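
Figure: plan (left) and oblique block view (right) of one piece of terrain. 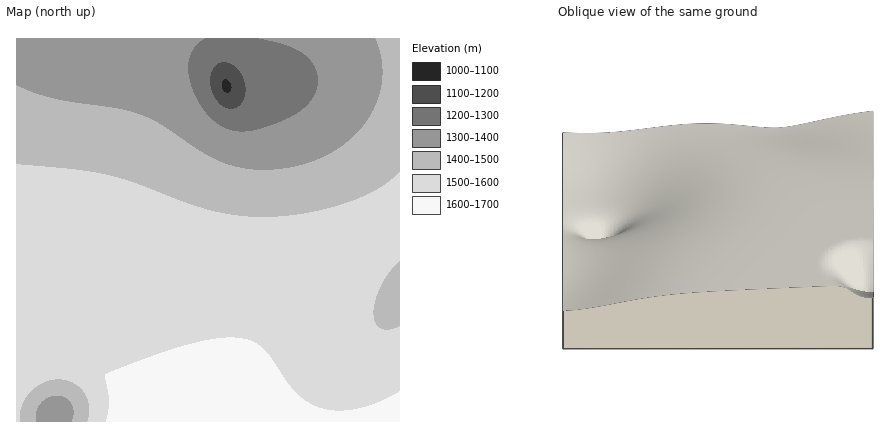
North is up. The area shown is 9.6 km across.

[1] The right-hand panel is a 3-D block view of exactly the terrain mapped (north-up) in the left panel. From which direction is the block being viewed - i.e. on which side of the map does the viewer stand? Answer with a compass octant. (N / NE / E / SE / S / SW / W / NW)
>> W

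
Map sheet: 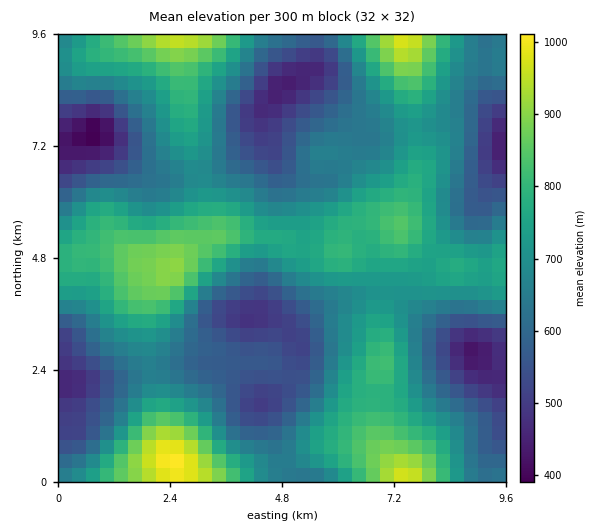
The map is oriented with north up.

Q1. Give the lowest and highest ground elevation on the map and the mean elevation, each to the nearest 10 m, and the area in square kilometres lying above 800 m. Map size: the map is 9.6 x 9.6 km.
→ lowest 380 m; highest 1020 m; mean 680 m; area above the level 15.4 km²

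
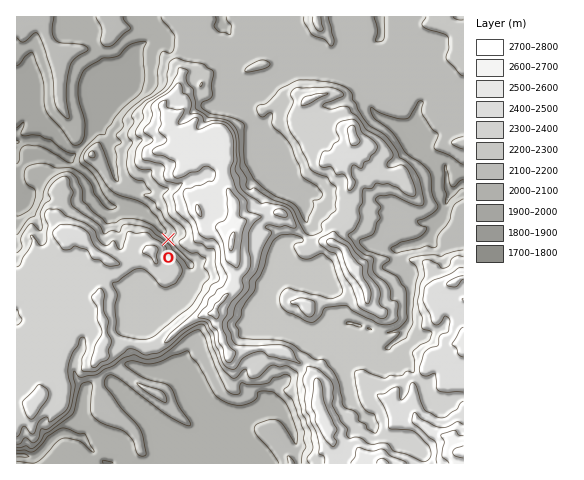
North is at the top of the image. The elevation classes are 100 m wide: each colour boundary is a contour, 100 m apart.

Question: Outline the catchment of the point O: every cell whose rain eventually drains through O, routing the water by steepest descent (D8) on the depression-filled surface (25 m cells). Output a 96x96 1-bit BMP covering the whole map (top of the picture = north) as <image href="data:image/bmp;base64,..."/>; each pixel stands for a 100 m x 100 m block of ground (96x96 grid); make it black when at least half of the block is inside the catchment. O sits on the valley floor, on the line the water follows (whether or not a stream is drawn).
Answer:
<image width="96" height="96" href="data:image/bmp;base64,Qk2+BAAAAAAAAD4AAAAoAAAAYAAAAGAAAAABAAEAAAAAAIAEAAATCwAAEwsAAAIAAAAAAAAA////AAAAAAAAAAAAAAAAAAAAAAAAAAAAAAAAAAAAAAAAAAAAAAAAAAAAAAAAAAAAAAAAAAAAAAAAAAAAAAAAAAAAAAAAAAAAAAAAAAAAAAAAAAAAAAAAAAAAAAAAAAAAAAAAAAAAAAAAAAAAAAAAAAAAAAAAAAAAAAAAAAAAAAAAAAAAAAAAAAAAAAAAAAAAAAAAAAAAAAAAAAAAAAAAAAAAAAAAAAAAAAAAAAAAAAAAAAAAAAAAAAAAAAAAAAAAAAAAAAAAAAAAAAAAAAAAAAAAAAAAAAAAAAAAAAAAAAAAAAAAAAAAAAAAAAAAAAAAAAAAAAAAAAAAAAAAAAAAAAAAAAAAAAAAAAAAAAAAAAAAAAAAAAAAAAAAAAAAAAAAAAAAAAAAAAAAAAAAAAAAAAAAAAAAAAB+AAAAAAAAAAAAAB//AAAAAAAAAAAAAB//gAAAAAAAAAAAAB//4AAAAAAAAAAAAB//8AAAAAAAAAAAAB//+AAAAAAAAAAAAD///gAAAAAAAAAAAD///8AAAAAAAAAAAD///+AAAAAAAAAAAD////AAAAAAAAAAAD////gAAAAAAAAAAD////gAAAAAAAAAAD////wAAAAAAAAAAD////4AAAAAAAAAAH////4AAAAAAAAAAP////4AAAAAAAAAAP////4AAAAAAAAAAP////4AAAAAAAAAAPD///4AAAAAAAAAAGA///wAAAAAAAAAAAAP//wAAAAAAAAAAAAB//wAAAAAAAAAAAAA4/wAAAAAAAAAAAAAAfwAAAAAAAAAAAAAAPgAAAAAAAAAAAAAAHAAAAAAAAAAAAAAAAAAAAAAAAAAAAAAAAAAAAAAAAAAAAAAAAAAAAAAAAAAAAAAAAAAAAAAAAAAAAAAAAAAAAAAAAAAAAAAAAAAAAAAAAAAAAAAAAAAAAAAAAAAAAAAAAAAAAAAAAAAAAAAAAAAAAAAAAAAAAAAAAAAAAAAAAAAAAAAAAAAAAAAAAAAAAAAAAAAAAAAAAAAAAAAAAAAAAAAAAAAAAAAAAAAAAAAAAAAAAAAAAAAAAAAAAAAAAAAAAAAAAAAAAAAAAAAAAAAAAAAAAAAAAAAAAAAAAAAAAAAAAAAAAAAAAAAAAAAAAAAAAAAAAAAAAAAAAAAAAAAAAAAAAAAAAAAAAAAAAAAAAAAAAAAAAAAAAAAAAAAAAAAAAAAAAAAAAAAAAAAAAAAAAAAAAAAAAAAAAAAAAAAAAAAAAAAAAAAAAAAAAAAAAAAAAAAAAAAAAAAAAAAAAAAAAAAAAAAAAAAAAAAAAAAAAAAAAAAAAAAAAAAAAAAAAAAAAAAAAAAAAAAAAAAAAAAAAAAAAAAAAAAAAAAAAAAAAAAAAAAAAAAAAAAAAAAAAAAAAAAAAAAAAAAAAAAAAAAAAAAAAAAAAAAAAAAAAAAAAAAAAAAAAAAAAAAAAAAAAAAAAAAAAAAAAAAAAAAAAAAAAAAAAAAAAAAAAAAAAAAAAAAAAAAAAAAAAAAAAAAAAAAAAAAAAAAAAAAAAAAAAAAAAAAAAA="/>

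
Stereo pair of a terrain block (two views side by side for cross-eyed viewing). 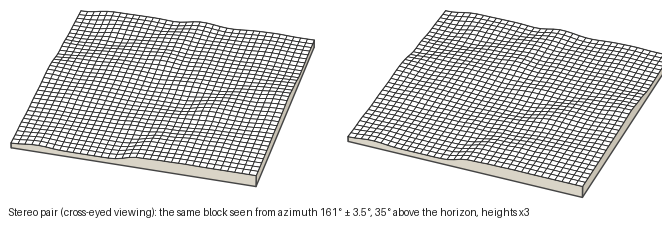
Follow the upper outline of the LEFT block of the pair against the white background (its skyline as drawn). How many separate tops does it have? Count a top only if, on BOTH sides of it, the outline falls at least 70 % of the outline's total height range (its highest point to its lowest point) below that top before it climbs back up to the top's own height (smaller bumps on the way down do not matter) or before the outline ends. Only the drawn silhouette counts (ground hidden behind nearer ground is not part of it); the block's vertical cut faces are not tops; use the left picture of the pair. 0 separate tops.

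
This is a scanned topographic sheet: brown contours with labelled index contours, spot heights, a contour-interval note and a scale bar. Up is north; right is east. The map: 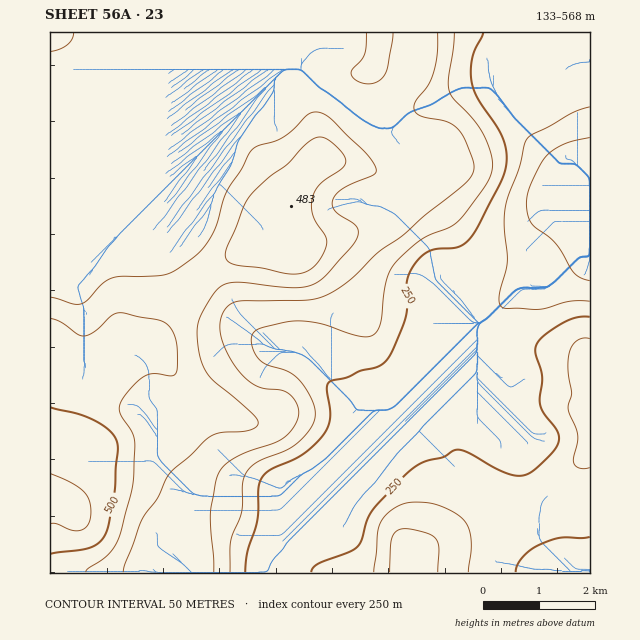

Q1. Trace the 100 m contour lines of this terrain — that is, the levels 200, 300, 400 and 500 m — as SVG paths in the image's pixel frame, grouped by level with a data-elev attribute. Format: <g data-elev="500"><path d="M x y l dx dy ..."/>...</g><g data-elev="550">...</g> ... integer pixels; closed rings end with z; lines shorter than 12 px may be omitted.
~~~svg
<g data-elev="200"><path d="M590 301l-20 0-25 8-10 0-31-1-4-3-1-6 8-37-3-35 1-20 4-12 10-27 7-27 6-6 18-9 20-12 20-7"/></g><g data-elev="300"><path d="M230 572l0-29 11-30 2-30 3-9 4-7 7-5 28-11 13-8 13-15 4-12 0-9-4-8-13-20-11-8-22-7-8-7-5-13-1-6 2-5 4-3 7-3 23-5 13-1 22 3 37 12 8 1 6-2 4-4 3-7 6-41 3-9 4-9 11-11 17-14 10-6 18-6 8-6 23-28 10-16 2-9 0-8-7-23-9-15-22-24-5-9 0-12 5-45"/><path d="M468 572l3-31-2-11-4-9-9-7-14-8-11-3-15-1-9 1-9 3-10 7-6 7-4 11-4 41"/><path d="M590 339l-9 0-8 5-4 8-1 14 4 27-4 12 0 5 8 18 2 9-4 25 2 4 3 2 11 0"/></g><g data-elev="400"><path d="M123 572l2-8 17-44 15-21 9-20 5-7 40-36 11-4 27-2 6-2 3-4 0-4-6-7-41-35-9-14-4-17-1-20 4-11 8-16 10-12 10-5 14-1 37 5 18 1 13-3 11-6 29-32 7-13 0-6-3-4-21-14-2-5 1-7 5-5 7-6 29-13 2-3-1-5-10-14-34-34-10-5-10 0-27 24-10 4-17 5-6 5-10 18-15 24-9 31-6 13-11 15-19 14-10 6-8 3-42 1-10 2-10 7-14 16-7 3-7 0-23-7"/><path d="M50 52l10-3 7-4 5-5 2-7"/><path d="M366 33l-2 22-3 6-9 8-1 5 6 7 12 3 9-3 7-8 3-8 5-32"/></g><g data-elev="500"><path d="M50 554l39-6 8-4 7-7 4-11 6-31 4-47-1-7-3-6-14-12-19-8-31-8"/></g>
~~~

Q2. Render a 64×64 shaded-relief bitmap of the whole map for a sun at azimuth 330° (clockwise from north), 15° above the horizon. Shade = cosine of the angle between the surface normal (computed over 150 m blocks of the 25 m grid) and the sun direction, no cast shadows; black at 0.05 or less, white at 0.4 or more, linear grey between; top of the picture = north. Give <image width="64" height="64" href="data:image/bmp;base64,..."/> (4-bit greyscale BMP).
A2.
<image width="64" height="64" href="data:image/bmp;base64,Qk12CAAAAAAAAHYAAAAoAAAAQAAAAEAAAAABAAQAAAAAAAAIAAATCwAAEwsAABAAAAAAAAAAAAAAABEREQAiIiIAMzMzAERERABVVVUAZmZmAHd3dwCIiIgAmZmZAKqqqgC7u7sAzMzMAN3d3QDu7u4A////AGVVVVVWeJmZiHZVVnmqvN3czMzNy6h3Znd3d3eIiIiIVUQzNEZ4mZmIdlVWeJq83d3dzN3bqId2d3d3d3iIiIhUMiIiNWeJmYh2ZVVnmrzd7u7d3dypiHd3d3d3d3eIh1VDIiI0Z4iZmHZVRWeJqrvN7u3d3Lqph3eId3d4h3d2ZlRDIjRXeImYhlREVnmZmavN3u7tzLqYiIiHd4iHd2Z3dlRDNFZ4iZmHVERWeJmZmaze/+3cy7qZmIh3iJh3ZniHZlQ0VneJmYdlRFZ4mZmZm9///tzMu6mZiIiImZh3iJh2VDRGd3iJiHZVVniZmZmaz//+zMy7qqmZiIiaqZmZmYdlRFZ3d4iIdmVWeJmZmZm+//7Mu7u6qqmZmZqqqqqqmHVEVnd3d4h3ZVZ4mZmZmZvv/9y7u7u6qqqZmZmZqqqphlVWd3Znd3ZURFeJmZmZmc7/7Lu7u7uqqqqZmIiqqpmHZWd3dmZ3ZUMiNFeJmZmZrO/ty7u6qru7u7qYd6qZmIZlZ3d2VmZlMhARI1eZmZmazu3Lqqqqu7zNzLmHmZiIdlVnd3ZVVlQxAAABJHmZmZmt7tu6qqu7zN3u3KiZiIh3ZWeIdlVVVTIAAAASR5mZmZvN3Lqqu7u7ze7tuqqZmZh3d4mHZVVVQyEQAAE1eZmZmazMy7u7qqqrzd26u7u6qpiImal1VWZlVDIRESRomZmZmszMu6qZmZmqq6rMzMu6qZmZqYZmZ3d3dUMiNGiZmZmZq8y6qZmZmIiZqru7u6mZmZmZmHd4iZmYZURVZ5mZmZmaqqmZmZmYiJmqu7uqmHeJmZmYiJmqu7qHZmZmeIiJmZmZmZmZmaqqqqqqqqmHZWeIiZmZqqu8u6mId2Zmd3iZmZmZmZmaq7u6mZmqqodlVneIiaqru8zMupiHZmZneJmZmZmZmZq7zLqYiZqqmHdmd3iJqqq7zN3KmId2ZmZnmZmZmZmZmau8upiImaqpmIiIiIiaqqq83cqYh3d3ZmaJmZmZmZiJmqu6mHiJqqmZmYiIeJmZmqvMupiIiHdlVomZmZmZmIiZq7uqeImamZmZmYd3iJmZmqqZiIh3dlVFeZmZmZmZmZqru7uIiaqZmZmZh3d4iIiIiIh3d3ZmVERomZmZmqqqqrvMu5mau6mImZmHdneIiHd3d3d2ZmZVRFeZmZmau7u7zN3MuqvMuZmZmZhmZ3d3d3d3d3ZmZmVERomZmZqrzMze7t3MvNzKqqqqmGVWZmZmZmZmd3d3dlRWiZmZmau8ze///tzM3dy7u7qYZURWZVVVVVVnd3d3ZVZ5mZmZmrvM3v//3Mzd3Mu7u6llM0VVREMzNFZ4d3d2ZnmZmYiZqrvN7//Lu83cy7vLuoZDNERDMiIiRXd2Z3ZniZmYiIiaqqvN7rqqvNzLu7zLp1MzMzMhEREkZ3ZmZmZ5mYiIeJmZmrzdqZmrzMu7vMzKdTMzMzIhERNWdmVVVniYiId3iZiJmryZmZq7u7u8zdynVDNEREMhEjVmVUREZ4iIiHeImYiZqpmZmaqqqru83cqGVWZ3ZUMiJFVUMiNGd3eId4mZmZmZmZmZmZmZmqvN3LmHeJmHZUMjREMiESRWZ3h3iaqpmZmZmZmZmZmZmbze3KmJmpmHZURERDEAEkRWd3eJq6qZmZmZmZmZmZmZm97tupmqqZiHdmVVQxASM0Rnd4mrupmZmZmZmZmZmZmZve3KmZmZmZmZh3dlMiIzNEZ3eJqqmZmZmZmZmZmZmZms3cupmZiJqrqpmIdkM0QzNGZ3mamZmZmZmZmZmZmZmZvdy6qpmHiaq6qZiHZUREMzRWeJmZmZmZmZmZmZmZmZm83cqqqYZmeJqZmHdlVUQyI0VniZmZmZmZmZmZmZmZmazdy7u6hlRWd4iHd2ZVRDIRI1Z5mZmZmZmZmZmZmZmZrN7cu7uXQzNFZ3iHdmVEMhESNXiZmZmZmZmZmZmZmZmb3u3My6hTIjRXiZmYdlVDIREkZ5mZmZmZmZmZmZmZmZm93czLuXVDRWiaqqqXdmVDIjRWiZmZmZmZmZmZmZmZmazd3cy6mHZniaq7uqmHd2VENFZ4mZmZmZmZmZmZmZmZm83d3dy6mZmqqqu7qZiId2VURVZ4iZmZmZmZmZmZmZmavN3u7cu6u6qqqqqqmIiHdmVERWZ5mZmZmZmZmZmZmZmrzN7+3Lu7qqqqq7upmIiHdkREVWmZmZmZmZmZmZmZmZqqze7cuqqZmZq7y7qZmZh2VERFWZmZmZmZmZmZmZmZmZmr3dy6mYiImqvMu6qpmYdlVEVZmZmZmZmZmZmZmZmZmZq8y6mYh3iJmru7qqmZiHdlVVmZmZmZmZmZmZmZmZmZmau6mId3d3eImqqpmYiIiHdmWZmZmZmZmZmZmZmZmZmZmqmYd3ZmZmZ4mZmIiIiIiId5mZmZmZmZmZmZmZmZmZmZmIh3dmZmZVZ4iIiIiIiJmImZmZmZmZmZmZmZmZmZmZiIiZiHdmZlRFd4iIiIiImZmZmZmZmZmZmZmZmZmZmZmZmaqpiHd3ZERneImZiIiZmXiJmZmZmZmZmZmZmZmZmZmaq7qYiId1RFZ4iZmYiIiZZniZmZmZmZmZmZmZmZmZmZqrupiIiHZUVniJmZiIiIhWZ4mZmZmZmZmZmZmZmZmZmZqqmIiIdlVWeImZmYiIiGZniZmZmZmZmZmZmZmZmZmZmqqYiIh3VVZ4iZmZmIiI"/>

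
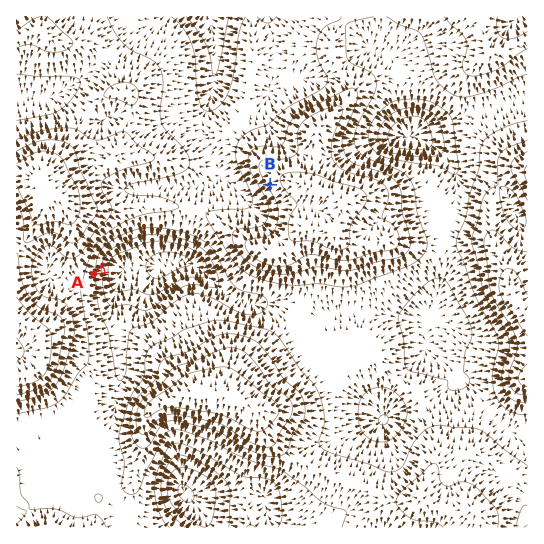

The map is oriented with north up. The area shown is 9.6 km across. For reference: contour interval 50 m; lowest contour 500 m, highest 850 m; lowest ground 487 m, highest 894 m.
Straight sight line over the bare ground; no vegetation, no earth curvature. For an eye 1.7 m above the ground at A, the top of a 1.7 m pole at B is visible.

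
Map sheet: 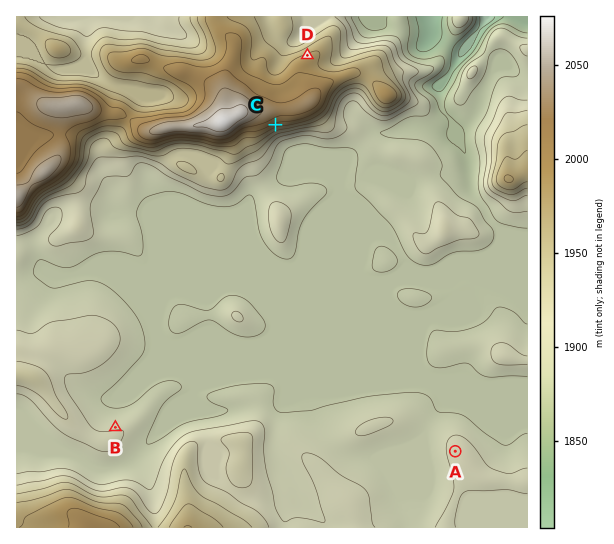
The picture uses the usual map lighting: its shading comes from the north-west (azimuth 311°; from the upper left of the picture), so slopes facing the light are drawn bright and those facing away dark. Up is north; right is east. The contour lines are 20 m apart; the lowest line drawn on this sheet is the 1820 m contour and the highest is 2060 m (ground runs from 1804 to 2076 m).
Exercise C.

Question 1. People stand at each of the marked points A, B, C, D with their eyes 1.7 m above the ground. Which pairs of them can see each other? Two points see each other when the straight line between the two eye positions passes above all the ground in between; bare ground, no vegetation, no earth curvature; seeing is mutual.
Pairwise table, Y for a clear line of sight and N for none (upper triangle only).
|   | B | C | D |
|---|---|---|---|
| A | N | Y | N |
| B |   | Y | N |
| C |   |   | N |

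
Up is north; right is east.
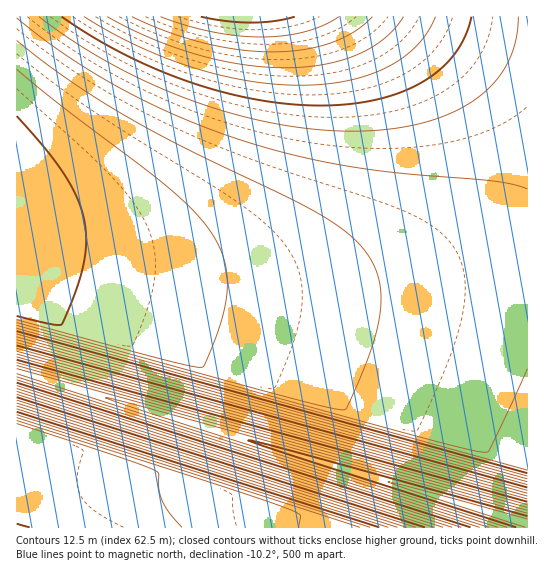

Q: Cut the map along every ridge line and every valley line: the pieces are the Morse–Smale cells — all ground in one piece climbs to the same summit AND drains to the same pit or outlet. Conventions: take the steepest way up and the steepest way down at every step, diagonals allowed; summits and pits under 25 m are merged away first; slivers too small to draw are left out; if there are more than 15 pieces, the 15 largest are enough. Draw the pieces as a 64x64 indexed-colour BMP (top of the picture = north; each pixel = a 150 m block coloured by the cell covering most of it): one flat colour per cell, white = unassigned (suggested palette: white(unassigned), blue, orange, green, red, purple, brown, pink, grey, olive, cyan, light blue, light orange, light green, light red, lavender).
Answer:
<image width="64" height="64" href="data:image/bmp;base64,Qk12CAAAAAAAAHYAAAAoAAAAQAAAAEAAAAABAAQAAAAAAAAIAAATCwAAEwsAABAAAAAAAAAA////ALR3HwAOf/8ALKAsACgn1gC9Z5QAS1aMAMJ34wB/f38AIr28AM++FwDox64AeLv/AIrfmACWmP8A1bDFADMzMzMzMzMzMzMzMzMzMzMzMzMzMzMzMzMzMzMzMzMzMzMzMzMzMzMzMzMzMzMzMzMzMzMzMzMzMzMzMzMzMiIzMzMzMzMzMzMzMzMzMzMzMzMzMzMzMzMzMzMzMiIiIjMzMzMzMzMzMzMzMzMzMzMzMzMzMzMzMzMzMyIiIiIiMzMzMzMzMzMzMzMzMzMzMzMzMzMzMzMzMzIiIiIiIiIzMzMzMzMzMzMzMzMzMzMzMzMzMzMzMzIiIiIiIiIiIjMzMzMzMzMzMzMzMzMzMzMzMzMzMzMiIiIiIiIiIiIiMzMzMzMzMzMzMzMzMzMzMzMzMzMyIiIiIiIiIiIiIiIzMzMzMzMzMzMzMzMzMzMzMzMyIiIiIiIiIiIiIiIiIjMzMzMzMzMzMzMzMzMzMzMzIiIiIiIiIiIiIiIiIiIiMzMzMzMzMzMzMzMzMzMzMiIiIiIiIiIiIiIiIiIiIiIzMzMzMzMzMzMzMzMzMiIiIiIiIiIiIiIiIiIiIiIiIjMzMzMzMzMzMzMzMyIiIiIiIiIiIiIiIiIiIiIiIiIiMzMzMzMzMzMzMzIiIiIiIiIiIiIiIiIiIiIiIiIiIiIzMzMzMzMzMzIiIiIiIiIiIiIiIiIiIiIiIiIiIiIiIjMzMzMzMzMiIiIiIiIiIiIiIiIiIiIiIiIiIiIiIiIiMzMzMzMiIiIiIiIiIiIiIiIiIiIiIiIiIiIiIiIiIiIzMzMyIiIiIiIiIiIiIiIiIiIiIiIiIiIiIiIiIiIiIjMzIiIiIiIiIiIiIiIiIiIiIiIiIiIiIiIiIiIiIiIiIiIiIiIiIiIiIiIiIiIiIiIiIiIiIiIiIiIiIiIiIiIiIiIiIiIiIiIiIiIiIiIiIiIiIiIiIiIiIiIiIiIiIiIiIiIiIiIiIiIiIiIiIiIiIiIiIiIiIiIiIiIiIiIiIiIiIiIiIiIiIiIiIiIiIiIiIiIiIiIiIiIiIiIiIiIiIiIiIiIiIiIiIiIiIiIiIiIiIiIiIiIiIiIiIiIiIiIiIiIiIiIiIiIiIiIiIiIiIiIiIiIiIiIiIiIiIiIiIiIiIiIiIiIiIiIiIiIiIiIiIiIiIiIiIiIiIiIiIiIiIiIiIiIiIiIiIiIiIiIiIiIiIiIiIiIiIiIiIiIiIiIiIiIiIiIiIiIiIiIiIiIiIiIiIiIiIiIiIiIiIiIiIiIiIiIiIiIiIiIiIiIiIiIiIiIiIiIiIiIiIiIiIiIiIiIiIiIiIiIiIiIiIRERERERERIiIiIiIiIiIiIiIiIiIiIiIiIiIhERERERERERERERERERERIiIiIiIiIiIiIiIiIiIREREREREREREREREREREREREREREiIiIiIiIiIiERERERERERERERERERERERERERERERERERERESIiERERERERERERERERERERERERERERERERERERERERIRERERERERERERERERERERERERERERERERERERERERERERERERERERERERERERERERERERERERERERERERERERERERERERERERERERERERERERERERERERERERERERERERERERERERERERERERERERERERERERERERERERERERERERERERERERERERERERERERERERERERERERERERERERERERERERERERERERERERERERERERERERERERERERERERERERERERERERERERERERERERERERERERERERERERERERERERERERERERERERERERERERERERERERERERERERERERERERERERERERERERERERERERERERERERERERERERERERERERERERERERERERERERERERERERERERERERERERERERERERERERERERERERERERERERERERERERERERERERERERERERERERERERERERERERERERERERERERERERERERERERERERERERERERERERERERERERERERERERERERERERERERERERERERERERERERERERERERERERERERERERERERERERERERERERERERERERERERERERERERERERERERERERERERERERERERERERERERERERERERERERERERERERERERERERERERERERERERERERERERERERERERERERERERERERERERERERERERERERERERERERERERERERERERERERERERERERERERERERERERERERERERERERERERERERERERERERERERERERERERERERERERERERERERERERERERERERERERERERERERERERERERERERERERERERERERERERERERERERERERERERERERERERERERERERERERERERERERERERERERERERERERERERERERERERERERERERERERERERERERERERERERERERERERERERERERERERERERERERERERERERERERERERERERERERERERERERERERERERERERERERERERERERERERERERERERERERERERERERERERERERERERERERERERERERERERERERERERERERERERERERERERERERERERERERERERERERERERERERERERERERERERERERERERERERERERERERERERERERERERERERERERERERERERERERERERERERERERERERERERER"/>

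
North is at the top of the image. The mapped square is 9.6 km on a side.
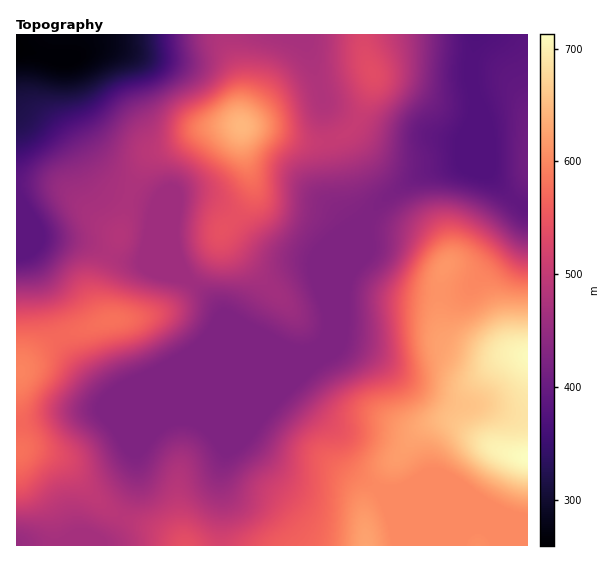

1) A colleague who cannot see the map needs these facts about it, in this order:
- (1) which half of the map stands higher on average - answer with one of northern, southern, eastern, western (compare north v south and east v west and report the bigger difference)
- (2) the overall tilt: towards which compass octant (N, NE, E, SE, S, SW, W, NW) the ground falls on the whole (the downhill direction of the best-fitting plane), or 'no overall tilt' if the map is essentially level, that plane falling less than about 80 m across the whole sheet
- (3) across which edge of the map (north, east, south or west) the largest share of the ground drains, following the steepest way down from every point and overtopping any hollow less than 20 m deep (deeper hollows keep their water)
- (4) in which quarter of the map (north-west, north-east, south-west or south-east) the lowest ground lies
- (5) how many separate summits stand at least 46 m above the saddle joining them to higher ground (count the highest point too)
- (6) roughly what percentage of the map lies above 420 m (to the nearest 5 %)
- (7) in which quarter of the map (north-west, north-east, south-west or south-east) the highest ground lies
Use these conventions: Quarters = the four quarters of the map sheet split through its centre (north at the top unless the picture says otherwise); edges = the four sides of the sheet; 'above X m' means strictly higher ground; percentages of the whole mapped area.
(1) Taken as a whole, the southern half is higher than the northern.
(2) Overall the map slopes down towards the north-west.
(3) The largest share of the runoff leaves by the northern edge.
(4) The lowest point lies in the north-west quarter of the map.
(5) There are 3 summits with 46 m or more of prominence.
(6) Ground above 420 m makes up about 85 % of the sheet.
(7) The highest point lies in the south-east quarter of the map.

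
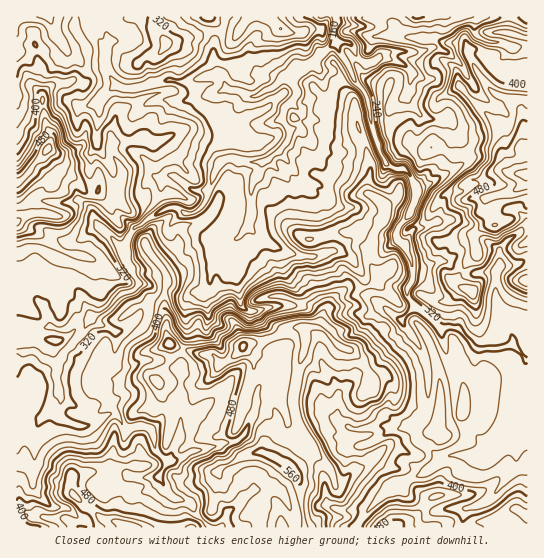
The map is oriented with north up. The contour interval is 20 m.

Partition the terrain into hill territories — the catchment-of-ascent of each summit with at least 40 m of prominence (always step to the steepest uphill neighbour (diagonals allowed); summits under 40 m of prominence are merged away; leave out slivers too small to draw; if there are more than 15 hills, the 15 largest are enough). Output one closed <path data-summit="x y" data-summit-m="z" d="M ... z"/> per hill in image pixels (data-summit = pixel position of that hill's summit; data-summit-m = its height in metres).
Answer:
<path data-summit="290 467" data-summit-m="572" d="M430 16l-92 0-3 15 1 11-15 11-8 11-11 4-11 13 6 12-5 9-8 7-1 5 0 7 6 9 0 7-12 16-15 10-21-2-7-2-11 1-4 5-12 26-16-2-17-13-11 1-2 2 0 18 6 12-30 18-8 8-5 12 3 16 12 22-6 6-11 2-5 4-10 12-14 7-13 19-23 28-14-4-10-8-17 2 0 72 14-8 12 0 17-24 2 6-4 15 4 5 8 4 8 2 13 0 20-12 4 0 11 16-1 25 3 19 6 4 26 0 10 17 6 5 14 4 7 11 14 14 147 0 6-11 18-20 20-8 8-10 13-4 23-18 9-2 27 0 6-4 12-14 20-5 9-9 0-62-14-16-37 4-19-21-11-1-6 2-11-12-17-12-6-11 0-4 5-8 1-11-2-13-7-15 8-12-5-13 9-20 0-11-5-12-6-6-12-1-8-6-12-29-4-23 21-2 13-9 6-8 3-14-1-7-17-10-15-2 11-6 31 0 10-4 5-17z"/><path data-summit="47 150" data-summit-m="528" d="M101 16l-85 1 0 334 17 0 20 12 4 0 4-5 32-42 14-7 10-12 5-4 11-2 6-6-12-22-3-16 5-12 8-8 30-18-6-12 0-18 5-3 8 0 17 13 16 2 12-26 4-5 11-1 17 4 15-2 22-20 1-11-6-9 0-7 1-5 8-7 5-9-5-11-3-3-6 0-9 8-17 9-10 0-5-4-15-3-3-8-7-6-12 1-15 5-24-1-28 8-20-1-7-9-6-12 0-16 4-11-6-10z"/><path data-summit="527 174" data-summit-m="549" d="M527 16l-96 0 5 15-5 17-10 4-31 0-10 5 21 6 10 7 1 7-3 14-6 8-13 9-21 2 4 23 12 29 8 6 12 1 6 6 5 12 0 11-9 20 5 13-8 12 7 15 2 13-1 11-5 8 0 4 6 11 17 12 11 12 6-2 11 1 19 21 25-1 10-3 0-10-11-17-5-17 0-28 1-4 5-4 12 0 14-6z"/><path data-summit="129 527" data-summit-m="539" d="M59 393l-17 24-12 0-14 9 0 91 9 11 184-1-13-13-7-11-18-7-6-6-6-13-26 0-6-4-3-19 1-25-11-16-4 0-20 12-13 0-8-2-8-4-4-5 4-15z"/><path data-summit="281 29" data-summit-m="320" d="M337 16l-126 0 5 11-3 32 4 15 7 7 3 8 15 3 5 4 10 0 17-9 9-8 8 1 11-12 11-4 8-11 15-11-1-11 2-6z"/><path data-summit="391 527" data-summit-m="493" d="M517 433l-18 4-12 14-6 4-27 0-9 2-23 18-13 4-8 10-20 8-18 20-6 10 105 1 3-18 25-11 14-17 11-17z"/><path data-summit="166 45" data-summit-m="348" d="M210 16l-108 0-1 9 8 14-4 11 0 16 6 12 7 9 20 1 28-8 24 1 15-5 12-1 0-5-4-11 3-32z"/><path data-summit="527 514" data-summit-m="447" d="M527 424l-10 10-1 27-9 17-17 21-25 11-2 9 0 9 65-1z"/><path data-summit="527 281" data-summit-m="457" d="M527 260l-13 5-12 0-5 4-1 4 0 28 5 17 11 17 0 10 14 15 2-1z"/>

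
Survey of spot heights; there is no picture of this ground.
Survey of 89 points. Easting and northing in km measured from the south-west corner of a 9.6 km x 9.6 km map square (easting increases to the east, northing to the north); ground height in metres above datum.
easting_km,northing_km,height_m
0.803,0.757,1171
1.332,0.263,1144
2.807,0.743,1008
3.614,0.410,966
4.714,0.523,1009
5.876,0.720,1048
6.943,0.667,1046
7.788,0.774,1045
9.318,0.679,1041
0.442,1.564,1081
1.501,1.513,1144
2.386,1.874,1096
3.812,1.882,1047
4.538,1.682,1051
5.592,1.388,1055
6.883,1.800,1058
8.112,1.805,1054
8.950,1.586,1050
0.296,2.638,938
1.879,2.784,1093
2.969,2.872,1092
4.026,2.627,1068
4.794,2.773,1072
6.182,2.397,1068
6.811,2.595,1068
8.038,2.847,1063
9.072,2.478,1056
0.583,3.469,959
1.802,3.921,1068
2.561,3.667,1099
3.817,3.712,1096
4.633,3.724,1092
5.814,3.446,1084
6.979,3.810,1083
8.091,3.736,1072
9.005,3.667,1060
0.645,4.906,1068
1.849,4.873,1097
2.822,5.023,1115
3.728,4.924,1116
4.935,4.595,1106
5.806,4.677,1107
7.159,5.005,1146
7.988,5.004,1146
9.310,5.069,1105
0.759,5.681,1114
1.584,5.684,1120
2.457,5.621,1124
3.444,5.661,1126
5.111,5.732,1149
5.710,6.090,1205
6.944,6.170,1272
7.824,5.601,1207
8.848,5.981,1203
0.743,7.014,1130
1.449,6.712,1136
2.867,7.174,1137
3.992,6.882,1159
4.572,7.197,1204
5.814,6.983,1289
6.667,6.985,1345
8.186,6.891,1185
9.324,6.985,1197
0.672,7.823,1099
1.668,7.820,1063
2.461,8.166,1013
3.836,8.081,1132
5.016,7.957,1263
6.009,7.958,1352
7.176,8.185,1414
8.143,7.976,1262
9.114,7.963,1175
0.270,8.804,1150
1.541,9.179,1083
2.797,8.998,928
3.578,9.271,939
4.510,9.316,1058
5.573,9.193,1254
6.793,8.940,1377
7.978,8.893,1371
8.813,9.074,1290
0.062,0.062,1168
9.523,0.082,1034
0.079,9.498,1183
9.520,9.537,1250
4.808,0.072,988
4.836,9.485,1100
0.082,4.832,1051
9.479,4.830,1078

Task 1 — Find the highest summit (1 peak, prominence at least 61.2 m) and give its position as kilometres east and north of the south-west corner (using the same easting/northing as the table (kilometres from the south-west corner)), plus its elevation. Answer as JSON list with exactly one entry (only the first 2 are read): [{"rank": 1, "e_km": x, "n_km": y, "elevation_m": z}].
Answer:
[{"rank": 1, "e_km": 7.19, "n_km": 8.21, "elevation_m": 1414}]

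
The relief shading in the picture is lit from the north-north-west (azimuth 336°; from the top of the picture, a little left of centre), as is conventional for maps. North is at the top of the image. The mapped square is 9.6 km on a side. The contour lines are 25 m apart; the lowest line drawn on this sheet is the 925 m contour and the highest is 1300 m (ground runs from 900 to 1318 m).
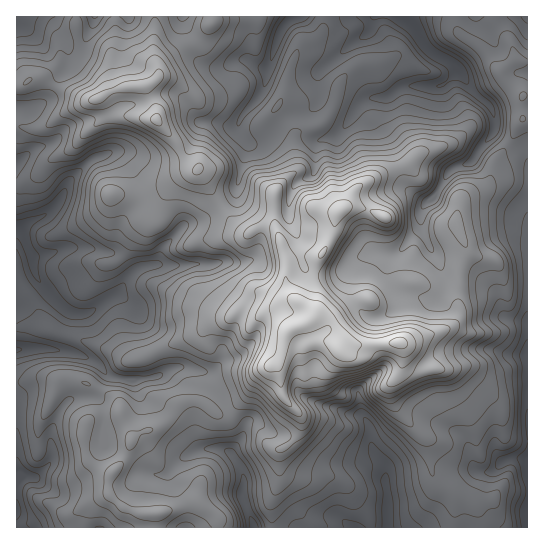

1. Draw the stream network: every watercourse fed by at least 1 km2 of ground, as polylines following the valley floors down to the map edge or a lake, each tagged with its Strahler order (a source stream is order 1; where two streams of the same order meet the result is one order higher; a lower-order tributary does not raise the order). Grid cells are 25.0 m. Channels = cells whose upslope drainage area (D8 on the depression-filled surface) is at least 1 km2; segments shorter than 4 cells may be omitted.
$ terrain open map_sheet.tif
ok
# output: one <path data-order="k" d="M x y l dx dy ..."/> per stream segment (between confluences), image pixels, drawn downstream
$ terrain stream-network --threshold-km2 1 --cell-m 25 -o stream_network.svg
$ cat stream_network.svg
<path data-order="1" d="M166 474l1 0 18-17 13-7 7 0 1-1 16 0 1 1 3 0 5 4"/><path data-order="2" d="M231 454l8 11 3 9 1 1 0 15-1 1 0 3 1 1 0 4 2 2 1 8 5 9 3 9"/><path data-order="1" d="M466 442l1 1 0 4 2 2 0 4 1 1 1 8 3 5 4 4 3 0 1 2 8 0 3-2 9-9 5-3 4 0 2-1 13 0 0 15 1 1 0 3"/><path data-order="1" d="M245 427l-2 8-10 12-2 3 0 4"/><path data-order="2" d="M366 421l4 8 0 13 3 5 0 3 8 9 5 11 0 19 1 1 0 37"/><path data-order="1" d="M315 402l4 3 15 2 13 7 11 0 8 7"/><path data-order="1" d="M78 398l-4 0-5 3-6 5-10 20 0 4-2 1 0 30-1 2-13 14-11 0-9 9 0 25"/><path data-order="1" d="M358 394l1 3 0 14 7 8 0 2"/><path data-order="1" d="M213 371l-15 0-1-1-10-1-1-2-11 0-9 4-5 4-3 0-3 3-9 0-1 1-24 0-2-1-5 0-1-1-3 0-16-16-16-7-9-1-2-2-6 0-2-1-9 0-1-1-28 0-2 1-2 0"/><path data-order="2" d="M527 358l0 67"/><path data-order="1" d="M502 353l3 0 1 1 19 0 2 4"/><path data-order="2" d="M527 322l0 28-1 1 1 7"/><path data-order="1" d="M509 319l16 0 2 3"/><path data-order="1" d="M125 298l-2-1-9 0"/><path data-order="2" d="M114 297l-8 4-8 6-9 6-3 0-1 1-11 0-1-1-3 0-9-8-2 0-9-10-4-6-9-11 0-3-3-4 0-6-4-8 0-4-1-3"/><path data-order="1" d="M402 294l3 0 1 1 5 0 2 2 9 0 7 2 10 0 7-8 0-13-5-9 0-3-6-11-5-6-8-19 0-20"/><path data-order="2" d="M155 265l-10 1-7 3-15 14-2 7-7 7"/><path data-order="1" d="M223 262l-12 1-1 2-55 0"/><path data-order="1" d="M365 255l6-2 26 0 2-2 22-22 0-18 1-1"/><path data-order="2" d="M29 250l0-3-3-4 0-2-3-6-2-5-3-1"/><path data-order="1" d="M90 249l-28 0-8 4-12 1-1 1-7 0-5-5"/><path data-order="1" d="M177 234l-15 15-1 2 0 8-6 6"/><path data-order="1" d="M290 219l-1-1 0-17 1-2 1-8 3-5 5-5 11-4 4-4 0-3 1-1 0-24 6-6 5 0 1-1 6 0 2-1 11-11 9-16 11-11 3 0 1-1 16 0 7-4 5-5 3-2 4 0 1-1 33 0 10-5 8-8 0-4"/><path data-order="1" d="M527 217l0 105"/><path data-order="2" d="M422 210l5-9 14-14 6-13 7-7 3 0 5-2 4 0 8-6 1-4 6-8 10-10 3-6 0-4 1-1-1-12-4-8-5-5-7-4-8-8-9-16-4-4"/><path data-order="1" d="M239 175l2-1 0-5 2-7 0-4 3-5 0-11-4-4-3-5 0-3-1-1 0-6"/><path data-order="1" d="M111 153l-2 0-8 4-3 0-9 5-20 20-8 17-14 15-10 5-6 2-9 8-4 0"/><path data-order="1" d="M221 123l2 2 14 0 1-2"/><path data-order="2" d="M238 123l5-9 14-13 2-4 7-15 0-9 3-7"/><path data-order="2" d="M457 69l-11-10-5-1-7-4-11-11-5-10-8-10 0-6"/><path data-order="2" d="M269 66l4-9 0-4 4-10 1-6 4-8 11-11 5-1"/><path data-order="1" d="M327 65l24-22 8-5 4-1 8-8 2-11 1-1 3 0"/><path data-order="1" d="M238 61l11 0 8 5 12 0"/><path data-order="1" d="M17 22l0-5"/>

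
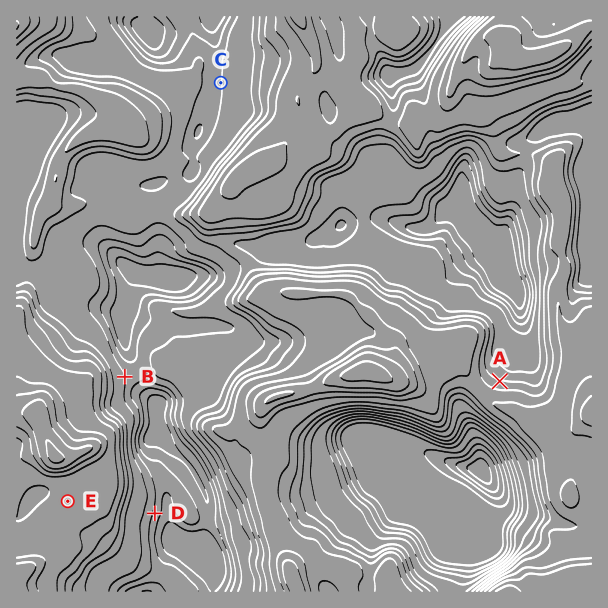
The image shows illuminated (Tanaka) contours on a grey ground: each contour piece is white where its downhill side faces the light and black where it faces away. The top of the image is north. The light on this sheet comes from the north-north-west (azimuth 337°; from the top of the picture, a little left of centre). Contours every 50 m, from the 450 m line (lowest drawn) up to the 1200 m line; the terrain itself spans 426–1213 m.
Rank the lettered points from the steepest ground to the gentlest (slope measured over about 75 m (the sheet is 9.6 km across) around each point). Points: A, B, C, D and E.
D A B C E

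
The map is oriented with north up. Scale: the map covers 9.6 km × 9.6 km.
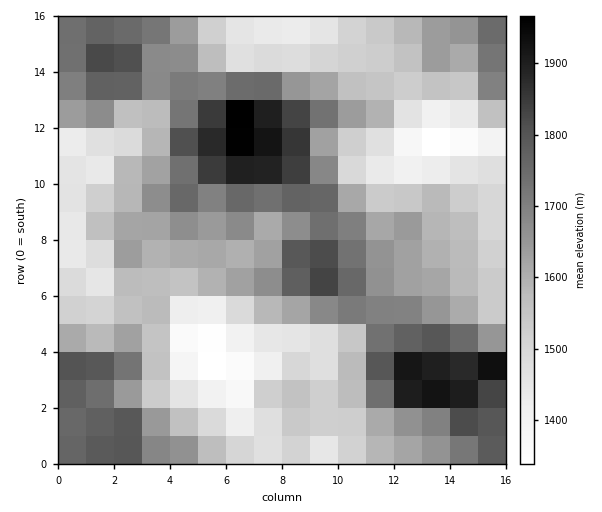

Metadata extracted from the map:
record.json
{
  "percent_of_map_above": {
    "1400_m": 94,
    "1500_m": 78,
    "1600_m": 53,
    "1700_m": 30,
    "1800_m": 13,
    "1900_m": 3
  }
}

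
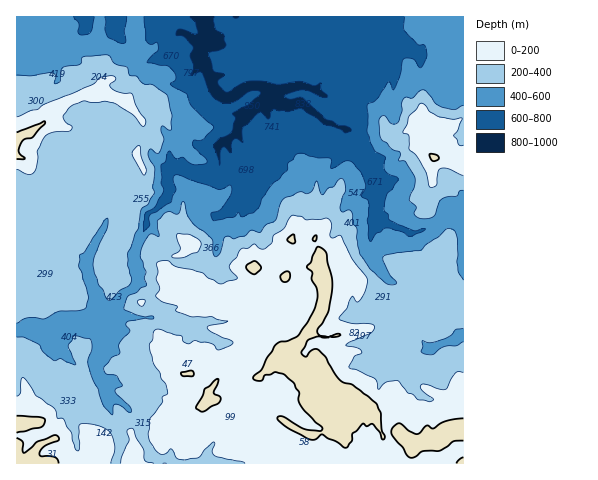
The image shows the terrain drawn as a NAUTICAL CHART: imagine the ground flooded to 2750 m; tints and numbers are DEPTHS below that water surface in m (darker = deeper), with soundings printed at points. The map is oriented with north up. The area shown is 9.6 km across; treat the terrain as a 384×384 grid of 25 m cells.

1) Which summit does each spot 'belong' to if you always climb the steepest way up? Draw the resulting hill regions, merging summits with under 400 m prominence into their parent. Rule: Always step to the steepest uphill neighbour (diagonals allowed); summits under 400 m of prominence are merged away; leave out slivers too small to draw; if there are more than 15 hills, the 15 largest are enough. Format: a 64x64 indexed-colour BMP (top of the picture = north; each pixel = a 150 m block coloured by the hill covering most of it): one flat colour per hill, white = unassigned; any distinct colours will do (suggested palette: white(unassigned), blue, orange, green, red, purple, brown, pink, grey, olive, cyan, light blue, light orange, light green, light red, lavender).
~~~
<image width="64" height="64" href="data:image/bmp;base64,Qk12CAAAAAAAAHYAAAAoAAAAQAAAAEAAAAABAAQAAAAAAAAIAAATCwAAEwsAABAAAAAAAAAA////ALR3HwAOf/8ALKAsACgn1gC9Z5QAS1aMAMJ34wB/f38AIr28AM++FwDox64AeLv/AIrfmACWmP8A1bDFABERERERERERERERERERERERERERERERERERERERERERERERERERERERERERERERERERERERERERERERERERERERERERERERERERERERERERERERERERERERERERERERERERERERERERERERERERERERERERERERERERERERERERERERERERERERERERERERERERERERERERERERERERERERERERERERERERERERERERERERERERERERERERERERERERERERERERERERERERERERERERERERERERERERERERERERERERERERERERERERERERERERERERERERERERERERERERERERERERERERERERERERERERERERERERERERERERERERERERERERERERERERERERERERERERERERERERERERERERERERERERERERERERERERERERERERERERERERERERERERERERERERERERERERERERERERERERERERERERERERERERERERERERERERERERERERERERERERERERERERERERERERERERERERERERERERERERERERERERERERERERERERERERERERERERERERERERERERERERERERERERERERERERERERERERERERERERERERERERERERERERERERERERERERERERERERERERERERERERERERERERERERERERERERERERERERERERERERERERERERERERERERERERERERERERERERERERERERERERERERERERERERERERIRIhEREREREREREREREREREREREREREREREREREREREiIiIiIiIRERERERERERERERERERERERERERERERERESIiIiIiIiERERERERERERERERERERERERERERERERERIiIiIiIiIhEREREREREREREREREREREREREREREREREiIiIiIiIiIRERERERERERERERERERERERERERERERESIiIiIiIiIiERERERERERERERERERERERERERERERERIiIiIiIiIiIhEREREREREREREREREREREREREREREREiIiIiIiIiIiERERERERERERERERERERERERERERERESIiIiIiIiIiIRERERERERERERERERERERERERERERERIiIiIiIiIiIhEREREREREREREREREREREREREREREREiIiIiIiIiIiERERERERERERERERERERERERERERERESIiIiIiIiIiIRERERERERERERERERERERERERERERERIiIiIiIiIiIhEREREREREREREREREREREREREREREREiIiIiIiIiIiIRERERERERERERERERERERERERERERESIiIiIiIiIiIhERERERERERERERERERERERERMzERERIiIiIiIiIiIiIREREREREREREREREREREREzMzMzMREiIiIiIiIiIiIhERERERERERERERERERERETMzMzMzMSIiIiIiIiIiIiIRERERERERERERERERERERMzMzMzMzIiIiIiIiIiIiIiEREREREREREREREREREREzMzMzMzMiIiIiIiIiIiIiIhERERERERERERERERERETMzMzMzMyIiIiIiIiIiIiIiERERERERERERERERERERMzMzMzMzIiIiIiIiIiIiIiIREREREREREREREREREREzMzMzMzMiIiIiIiIiIiIiIhERERERERERERERERERETMzMzMzMyIiIiIiIiIiIiIiIiIiIRERERERERERERETMzMzMzMzIiIiIiIiIiIiIiIiIiIhERERERERERERETMzMzMzMzMiIiIiIiIiIiIiIiIiIiERERERERERERERMzMzMzMzMyIiIiIiIiIiIiIiIiIiIRERERERERERERMzMzMzMzMzIiIiIiIiIiIiIiIiIiIiEREREREREREREzMzMzMzMzMiIiIiIiIiIiIiIiIiIiIhEREREREREREzMzMzMzMzMyIiIiIiIiIiIiIiIiIiIiIRERERERETMzMzMzMzMzMzIiIiIiIiIiIiIiIiIiIiIhERERERERMzMzMzMzMzMzMiIiIiIiIiIiIiIiIiIiIRERERERERETMzMzMzMzMzMyIiIiIiIiIiIiIiIiIiIhERERERERERMzMzMzMzMzMzIiIiIiIiIiIiIiIiIiIhERERERERERERMzMzMzMzMzMiIiIiIiIiIiIiIiIiIhERERERERERERETMzMzMzMzMyIiIiIiIiIiIiIiIiIiEREREREREREREREzMzMzMzMzIiIiIiIiIiIiIiIiIiIRERERERERERERERMzMzMzMzMiIiIiIiIiIiIiIiIiIREREREREREREREREzMzMzMzMyIiIiIiIiIiIhIiIiIhERERERERERERERERMzMzMzMzIiIiIiIiIiIhERIiIhERERERERERERERERETMzMzMzMiIhEiIiIiIhERESIiIRERERERERERERERERERETMzMyIiERIiIiIhERERIiIRERERERERERERERERERERMzMzIiERESIiIiERERESEREREREREREREREREREREREzMzMiIRERESIiERERERERERERERERERERERERERERERMzMxERERERIiIREREREREREREREREREREREREREREREzMz"/>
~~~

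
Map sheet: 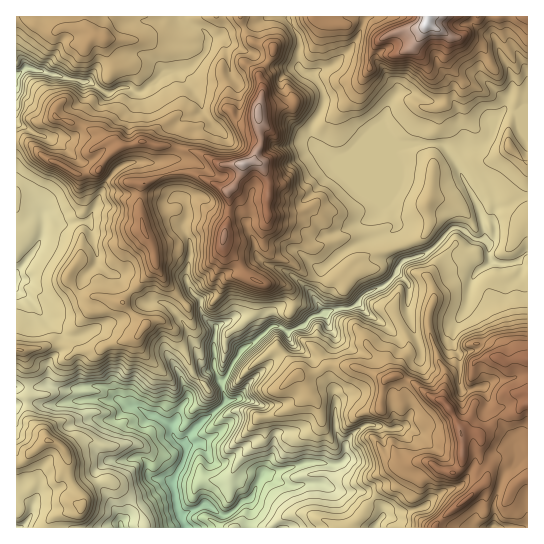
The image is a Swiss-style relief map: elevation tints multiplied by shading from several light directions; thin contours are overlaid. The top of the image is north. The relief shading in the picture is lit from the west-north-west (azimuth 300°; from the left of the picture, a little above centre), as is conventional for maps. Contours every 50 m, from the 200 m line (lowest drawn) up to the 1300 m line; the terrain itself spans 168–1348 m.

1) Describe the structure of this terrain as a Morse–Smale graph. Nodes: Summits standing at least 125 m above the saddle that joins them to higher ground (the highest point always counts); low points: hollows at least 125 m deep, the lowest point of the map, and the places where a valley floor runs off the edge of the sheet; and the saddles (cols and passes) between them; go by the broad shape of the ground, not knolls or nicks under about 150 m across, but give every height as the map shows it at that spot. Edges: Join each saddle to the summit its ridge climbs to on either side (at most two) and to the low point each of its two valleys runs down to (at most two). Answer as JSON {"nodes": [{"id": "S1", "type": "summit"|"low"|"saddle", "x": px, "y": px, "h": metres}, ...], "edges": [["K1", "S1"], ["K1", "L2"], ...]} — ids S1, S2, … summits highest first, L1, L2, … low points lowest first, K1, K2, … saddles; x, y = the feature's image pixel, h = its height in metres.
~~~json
{"nodes": [
{"id": "S1", "type": "summit", "x": 426, "y": 23, "h": 1348},
{"id": "S2", "type": "summit", "x": 242, "y": 163, "h": 1291},
{"id": "S3", "type": "summit", "x": 461, "y": 433, "h": 1201},
{"id": "S4", "type": "summit", "x": 103, "y": 38, "h": 945},
{"id": "S5", "type": "summit", "x": 47, "y": 441, "h": 856},
{"id": "L1", "type": "low", "x": 185, "y": 527, "h": 168},
{"id": "L2", "type": "low", "x": 18, "y": 74, "h": 437},
{"id": "L3", "type": "low", "x": 17, "y": 527, "h": 525},
{"id": "L4", "type": "low", "x": 17, "y": 281, "h": 531},
{"id": "L5", "type": "low", "x": 494, "y": 526, "h": 851},
{"id": "K1", "type": "saddle", "x": 442, "y": 521, "h": 1093},
{"id": "K2", "type": "saddle", "x": 243, "y": 29, "h": 909},
{"id": "K3", "type": "saddle", "x": 113, "y": 174, "h": 870},
{"id": "K4", "type": "saddle", "x": 291, "y": 26, "h": 800},
{"id": "K5", "type": "saddle", "x": 199, "y": 27, "h": 751},
{"id": "K6", "type": "saddle", "x": 61, "y": 346, "h": 731},
{"id": "K7", "type": "saddle", "x": 46, "y": 527, "h": 695},
{"id": "K8", "type": "saddle", "x": 31, "y": 389, "h": 556},
{"id": "K9", "type": "saddle", "x": 294, "y": 330, "h": 433}],
"edges": [["K1", "S3"], ["K1", "L1"], ["K1", "L5"], ["K2", "S2"], ["K2", "L1"], ["K2", "L2"], ["K3", "S2"], ["K3", "L1"], ["K3", "L4"], ["K4", "S1"], ["K4", "S2"], ["K4", "L1"], ["K5", "S2"], ["K5", "S4"], ["K5", "L2"], ["K6", "S2"], ["K6", "L1"], ["K6", "L4"], ["K7", "S5"], ["K7", "L1"], ["K7", "L3"], ["K8", "S2"], ["K8", "S5"], ["K8", "L1"], ["K9", "S2"], ["K9", "S3"], ["K9", "L1"]]}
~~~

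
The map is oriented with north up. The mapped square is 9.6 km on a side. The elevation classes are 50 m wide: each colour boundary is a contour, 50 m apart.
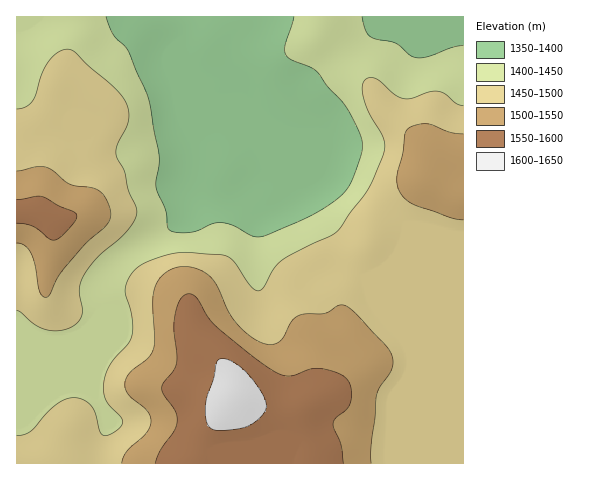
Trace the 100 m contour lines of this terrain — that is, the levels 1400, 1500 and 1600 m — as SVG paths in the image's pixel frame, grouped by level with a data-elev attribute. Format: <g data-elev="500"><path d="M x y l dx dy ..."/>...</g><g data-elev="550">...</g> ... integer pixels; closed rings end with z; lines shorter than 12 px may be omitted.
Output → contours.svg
<g data-elev="1400"><path d="M463 46l-11 2-26 9-12 0-4-2-14-12-20-4-6-3-5-6-3-13"/><path d="M294 17l-9 28 0 5 1 5 5 5 24 10 13 17 15 16 17 30 2 10 0 8-11 31-5 8-7 8-16 11-16 9-40 17-9 2-8-2-18-10-10-2-9 1-14 6-9 2-15 0-7-3-2-19-10-23 3-32-11-57-19-46-16-17-7-18"/></g><g data-elev="1500"><path d="M371 463l0-16 5-51 3-8 12-17 2-10-2-7-3-6-28-31-11-9-7-3-5 1-12 7-24 2-9 6-8 16-5 5-7 2-8 0-15-9-14-14-8-12-10-23-7-9-11-8-14-3-10 2-9 4-7 7-4 8-2 14 2 38-2 10-5 9-19 16-4 10 1 6 3 5 19 17 3 6 0 6-6 10-19 18-4 11"/><path d="M17 243l8 3 5 6 5 13 4 26 3 5 5 1 3-4 6-13 6-9 23-27 21-19 4-5 1-6-6-17-4-5-5-3-26-5-17-14-8-3-9 0-19 4"/><path d="M463 134l-14-2-22-8-10 1-8 3-4 6-2 18-6 28 3 13 11 10 40 15 12 2"/></g><g data-elev="1600"><path d="M213 430l16 0 19-4 12-8 5-6 1-5 0-5-3-7-13-19-13-12-13-5-4 0-3 3-3 16-8 24 0 19 3 6z"/></g>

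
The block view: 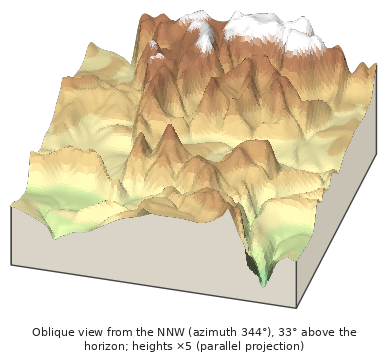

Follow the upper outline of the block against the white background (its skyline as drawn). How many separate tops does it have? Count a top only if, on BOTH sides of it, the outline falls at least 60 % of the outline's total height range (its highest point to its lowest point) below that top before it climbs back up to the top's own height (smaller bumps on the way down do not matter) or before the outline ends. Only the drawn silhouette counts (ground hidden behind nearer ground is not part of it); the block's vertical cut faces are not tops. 0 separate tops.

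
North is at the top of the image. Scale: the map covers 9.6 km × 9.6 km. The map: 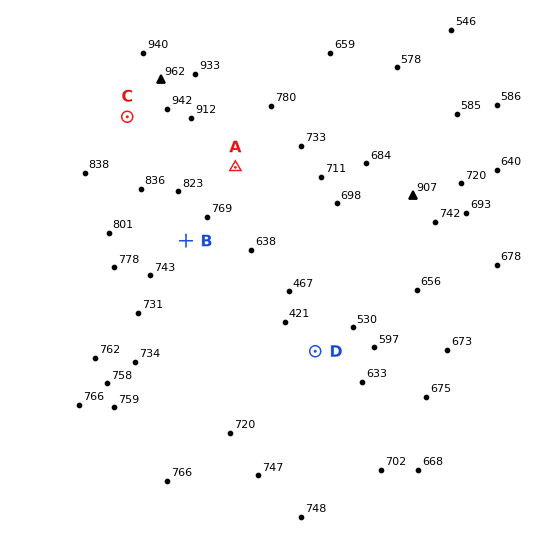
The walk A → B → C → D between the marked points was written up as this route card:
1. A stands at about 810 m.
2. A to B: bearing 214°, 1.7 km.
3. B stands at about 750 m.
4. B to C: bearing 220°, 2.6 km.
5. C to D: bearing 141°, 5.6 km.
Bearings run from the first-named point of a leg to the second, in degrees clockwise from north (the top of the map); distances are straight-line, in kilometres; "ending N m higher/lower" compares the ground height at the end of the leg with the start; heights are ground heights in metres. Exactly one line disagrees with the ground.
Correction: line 4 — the bearing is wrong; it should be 335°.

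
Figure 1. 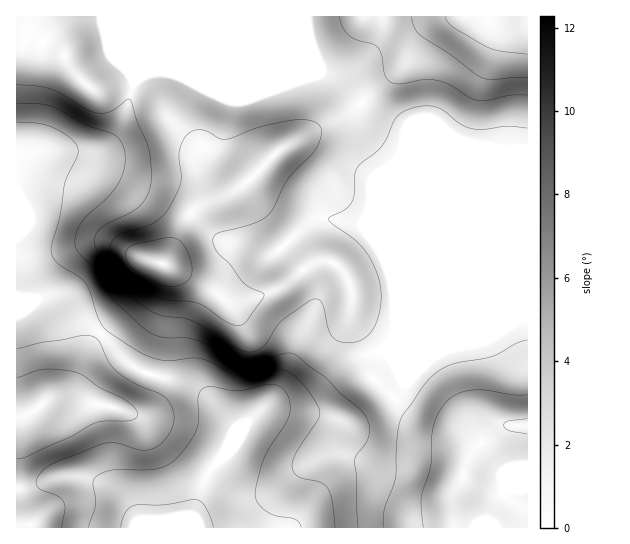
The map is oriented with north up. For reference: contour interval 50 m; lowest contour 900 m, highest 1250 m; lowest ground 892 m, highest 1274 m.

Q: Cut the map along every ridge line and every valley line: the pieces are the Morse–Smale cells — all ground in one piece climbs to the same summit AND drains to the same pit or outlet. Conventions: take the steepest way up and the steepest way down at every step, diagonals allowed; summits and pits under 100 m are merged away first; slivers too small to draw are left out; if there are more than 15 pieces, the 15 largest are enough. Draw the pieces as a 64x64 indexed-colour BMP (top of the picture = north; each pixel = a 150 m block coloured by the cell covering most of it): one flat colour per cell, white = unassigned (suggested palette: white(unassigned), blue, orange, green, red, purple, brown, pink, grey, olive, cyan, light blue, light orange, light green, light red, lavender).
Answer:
<image width="64" height="64" href="data:image/bmp;base64,Qk12CAAAAAAAAHYAAAAoAAAAQAAAAEAAAAABAAQAAAAAAAAIAAATCwAAEwsAABAAAAAAAAAA////ALR3HwAOf/8ALKAsACgn1gC9Z5QAS1aMAMJ34wB/f38AIr28AM++FwDox64AeLv/AIrfmACWmP8A1bDFAEREREREREREREREMzMzMzMzMzMzMzMzMzMzMzMzMzMzREREREREREREREQzMzMzMzMzMzMzMzMzMzMzMzMzMzNERERERERERERERDMzMzMzMzMzMzMzMzMzMzMzMzMzM0REREREREREREREQzMzMzMzMzMzMzMzMzMzMzMzMzMzRERERERERERERERDMzMzMzMzMzMzMzMzMzMzMzMzMzNEREREREREREREREMzMzMzMzMzMzMzMzMzMzMzMzMzM0RERERERERERERERDMzMzMzMzMzMzMzMzMzMzMzMzMzREREREREREREREREMzMzMzMzMzMzMzMzMzMzMzMzMzNERERERERERERERERDMzMzMzMzMzMzMzMzMzMzMzMzM0REREREREREREREREQzMzMzMzMzMzMzMzMzMzMzMzMzREREREREREREREREREMzMzMzMzMzMzMzMzMzMzMzMzNEREREREREREREREREQTMzMzMzMzMzMzMzMzMzMzMzM0RERERERERERERERERBEzMzMzMzMzMzMzMzMzMzMzMzREREREREREREREREREETMzMzMzMzMzMzMzMzMzMzMzNEREREREREREREREREEREzMzMzMzMzMzMzMzMzMzMzM0REREREREREREREREERERETMzMzMzMzMzMzMzMzMzMzREREREREREREREREEREREREREzMzMzMzMzMzMzMzMzNERERERERERERERBERERERERERMzMzMzMzMzMzMzMzM0REREREREREREQRERERERERERETMzMzMzMzMzMzMzMzREREREREREQREREREREREREREREzMzMzMzMzMzMzMzNEREREREREERERERERERERERERERMzMzMzMzMzMzMzM0REREREREERERERERERERERERERERMzMzMzMzMzMzMzREREREREEREREREREREREREREREREREiIiIiMzMzMzNEREREREERERERERERERERERERERERERIiIiIiIzMzM0REREREEREREREREREREREREREREREREiIiIiIiIzMzREREREERERERERERERERERERERERERESIiIiIiIiIjNEREREERERERERERERERERERERERERERIiIiIiIiIiIkREREEREREREREREREREREREREREREREiIiIiIiIiIiEUREERERERERERERERERERERERERERESIiIiIiIiIiIRERERERERERERERERERERERERERERERIiIiIiIiIiIhEREREREREREREREREREREREREREREREiIiIiIiIiIiERERERERERERERERERERERERERERERESIiIiIiIiIiIRERERERERERERERERERERERERERERERIiIiIiIiIiIhEREREREREREREREREREREREREREREREiIiIiIiIiIiERERERERERERERERERERERERERERERESIiIiIiIiIiIRERERERERERERERERERERERERERERERIiIiIiIiIiIhEREREREREREREREREREREREREREREREiIiIiIiIiIiERERERERERERERERERERERERERERERESIiIiIiIiIiIRERERERERERERERERERERERERERERERIiIiIiIiIiIhEREREREREREREREREREREREREREREREiIiIiIiIiIiERERERERERERERERERERERERERERERESIiIiIiIiIiIRERERERERERERERERERERERERERERERIiIiIiIiIiIhEREREREREREREREREREREREREREREREiIiIiIiIiIiERERERERERERERERERERERERERERERESIiIiIiIiIiIRERERERERERERERERERERERERERERERIiIiIiIiIiIhERERERERERERERERERERERERERERERESIiIiIiIiIiERERERERERERERERERERERERERERERERIiIiIiIiIiIiIiIiIiEREREREREREREREREREREREREiIiIiIiIiIiIiIiIiIhERERERERERERERERERERERESIiIiIiIiIiIiIiIiIiIREREREREREREREREREREREREiIiIiIiIiIiIiIiIiIhERERERERERERERERERERERIiIiIiIiIiIiIiIiIiIiERERERERERERERERERERESIiIiIiIiIiIiIiIiIiIiIhERERERERERERERERERESIiIiIiIiIiIiIiIiIiIiIiERERERERERERERERERESIiIiIiIiIiIiIiIiIiIiIiIRERERERERERERERERESIiIiIiIiIiIiIiIiIiIiIiIiERERERERERERERERESIiIiIiIiIiIiIiIiIiIiIiIiIhEREREREREREREREiIiIiIiIiIiIiIiIiIiIiIiIiIiIiIiIiIiIiIiIiIiIiIiIiIiIiIiIiIiIiIiIiIiIiIiIiIiIiIiIiIiIiIiIiIiIiIiIiIiIiIiIiIiIiIiIiIiIiIiIiIiIiIiIiIiIiIiIiIiIiIiIiIiIiIiIiIiIiIiIiIiIiIiIiIiIiIiIiIiIiIiIiIiIiIiIiIiIiIiIiIiIiIiIiIiIiIiIiIiIiIiIiIiIiIiIiIiIiIiIiIiIiIiIiIiIiIiIiIiIiIiIiIiIiIiIiIiIiIiIiIiIiIiIiIiIiIiIiIiIiIiIiIiIiIiIiIi"/>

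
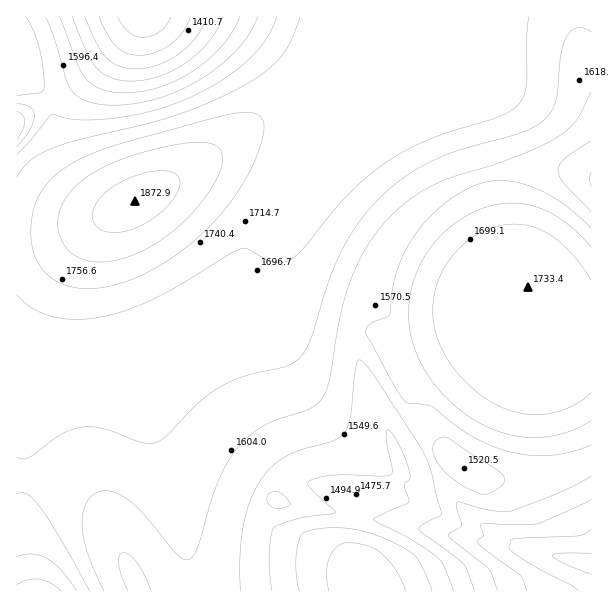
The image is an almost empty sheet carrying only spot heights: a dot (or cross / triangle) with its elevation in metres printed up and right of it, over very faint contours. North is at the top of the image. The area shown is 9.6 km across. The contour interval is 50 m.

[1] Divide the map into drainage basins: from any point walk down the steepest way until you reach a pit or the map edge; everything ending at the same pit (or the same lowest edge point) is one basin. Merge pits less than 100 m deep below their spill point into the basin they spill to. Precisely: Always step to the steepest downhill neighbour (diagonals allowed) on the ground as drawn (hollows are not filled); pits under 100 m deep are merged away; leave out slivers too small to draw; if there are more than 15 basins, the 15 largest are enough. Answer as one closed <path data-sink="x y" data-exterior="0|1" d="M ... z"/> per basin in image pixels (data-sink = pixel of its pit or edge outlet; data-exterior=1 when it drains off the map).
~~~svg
<path data-sink="368 591" data-exterior="1" d="M591 16l-196 0-86 57-70 63-74 50-40 22-33 15-39 12-37 4 1 353 575-1z"/><path data-sink="144 17" data-exterior="1" d="M393 16l-376 0-1 62 22 8 11 13 5 12 1 32 9 19 10 15 16 17 12 10 11 4 9 0 43-22 45-29 44-33 49-46z"/><path data-sink="17 125" data-exterior="1" d="M17 79l-1 158 16 1 33-6 27-9 30-13-14-4-10-6-24-23-10-15-9-19-1-32-5-12-11-13z"/>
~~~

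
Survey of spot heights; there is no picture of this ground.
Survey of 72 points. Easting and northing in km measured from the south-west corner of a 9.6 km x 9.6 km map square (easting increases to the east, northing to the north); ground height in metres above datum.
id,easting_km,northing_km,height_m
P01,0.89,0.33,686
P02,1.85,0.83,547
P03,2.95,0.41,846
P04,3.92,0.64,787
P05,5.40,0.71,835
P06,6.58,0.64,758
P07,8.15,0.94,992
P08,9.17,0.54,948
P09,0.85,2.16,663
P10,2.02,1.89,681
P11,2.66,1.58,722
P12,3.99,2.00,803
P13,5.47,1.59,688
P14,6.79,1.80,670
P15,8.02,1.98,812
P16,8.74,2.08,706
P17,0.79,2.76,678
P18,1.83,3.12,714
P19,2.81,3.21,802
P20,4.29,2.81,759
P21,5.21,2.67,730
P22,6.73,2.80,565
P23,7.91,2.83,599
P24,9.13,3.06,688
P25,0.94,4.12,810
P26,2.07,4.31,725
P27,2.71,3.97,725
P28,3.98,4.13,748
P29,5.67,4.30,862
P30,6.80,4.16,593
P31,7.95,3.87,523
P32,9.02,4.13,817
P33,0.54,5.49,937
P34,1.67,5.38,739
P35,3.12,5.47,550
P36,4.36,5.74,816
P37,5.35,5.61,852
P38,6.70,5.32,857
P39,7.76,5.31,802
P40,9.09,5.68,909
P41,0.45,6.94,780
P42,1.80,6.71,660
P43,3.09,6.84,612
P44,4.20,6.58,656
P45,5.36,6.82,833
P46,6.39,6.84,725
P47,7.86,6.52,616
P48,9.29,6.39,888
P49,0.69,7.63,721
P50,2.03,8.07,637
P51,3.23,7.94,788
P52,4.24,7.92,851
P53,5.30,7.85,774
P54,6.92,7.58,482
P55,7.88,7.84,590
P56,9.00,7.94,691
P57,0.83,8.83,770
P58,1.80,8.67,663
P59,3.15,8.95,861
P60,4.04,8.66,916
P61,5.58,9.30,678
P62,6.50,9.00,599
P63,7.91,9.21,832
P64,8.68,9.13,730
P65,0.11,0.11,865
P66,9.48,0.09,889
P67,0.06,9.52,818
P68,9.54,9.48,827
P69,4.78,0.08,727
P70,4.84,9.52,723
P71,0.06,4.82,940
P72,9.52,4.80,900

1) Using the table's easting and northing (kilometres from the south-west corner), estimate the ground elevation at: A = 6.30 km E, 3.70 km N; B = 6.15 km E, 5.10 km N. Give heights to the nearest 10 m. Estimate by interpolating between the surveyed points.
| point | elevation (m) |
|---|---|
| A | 620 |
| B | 800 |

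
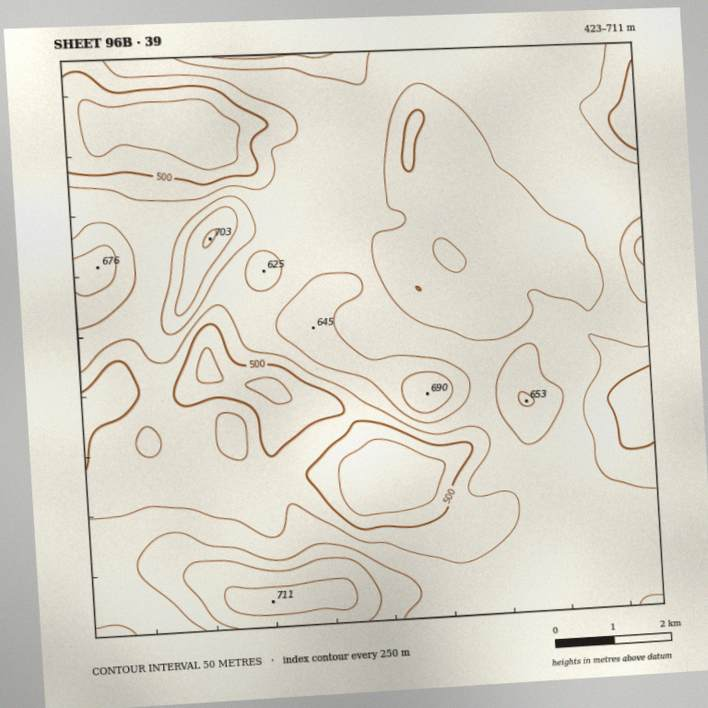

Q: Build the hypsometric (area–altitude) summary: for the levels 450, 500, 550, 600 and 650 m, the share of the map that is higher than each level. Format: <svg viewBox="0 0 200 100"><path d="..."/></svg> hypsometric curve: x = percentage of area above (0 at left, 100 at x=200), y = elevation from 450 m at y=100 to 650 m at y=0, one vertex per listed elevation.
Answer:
<svg viewBox="0 0 200 100"><path d="M191 100l-19-25-54-25-87-25-20-25"/></svg>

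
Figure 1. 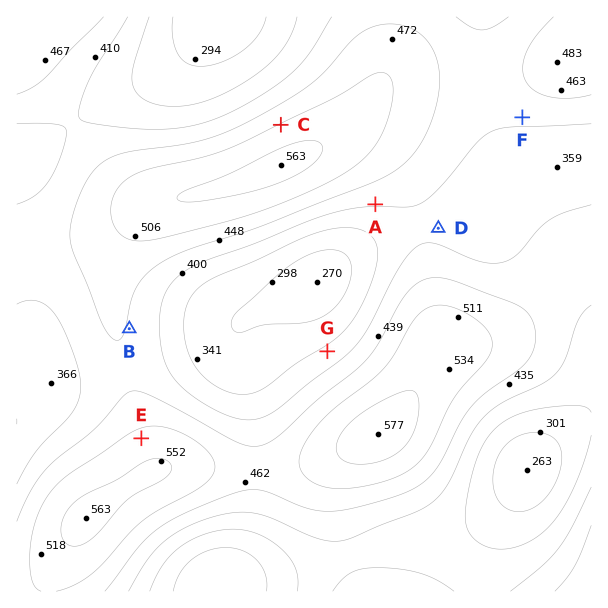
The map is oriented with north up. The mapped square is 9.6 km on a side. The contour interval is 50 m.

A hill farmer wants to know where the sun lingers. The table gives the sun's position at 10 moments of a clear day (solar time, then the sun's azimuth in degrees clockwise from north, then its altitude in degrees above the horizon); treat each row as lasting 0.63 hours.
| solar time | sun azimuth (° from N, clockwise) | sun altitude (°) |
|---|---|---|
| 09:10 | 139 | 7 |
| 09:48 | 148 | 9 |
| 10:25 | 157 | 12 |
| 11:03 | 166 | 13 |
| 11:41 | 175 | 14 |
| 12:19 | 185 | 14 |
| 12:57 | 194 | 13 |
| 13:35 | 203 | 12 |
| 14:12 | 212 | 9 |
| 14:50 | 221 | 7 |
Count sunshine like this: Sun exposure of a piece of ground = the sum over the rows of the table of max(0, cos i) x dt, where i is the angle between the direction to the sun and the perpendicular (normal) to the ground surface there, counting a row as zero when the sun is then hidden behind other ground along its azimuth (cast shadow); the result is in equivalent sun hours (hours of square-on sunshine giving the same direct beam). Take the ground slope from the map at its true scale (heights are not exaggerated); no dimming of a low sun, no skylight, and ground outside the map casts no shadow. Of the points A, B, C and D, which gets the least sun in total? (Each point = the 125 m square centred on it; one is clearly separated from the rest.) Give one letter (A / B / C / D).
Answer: C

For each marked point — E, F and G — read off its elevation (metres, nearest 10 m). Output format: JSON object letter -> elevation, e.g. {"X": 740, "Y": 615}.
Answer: {"E": 520, "F": 410, "G": 360}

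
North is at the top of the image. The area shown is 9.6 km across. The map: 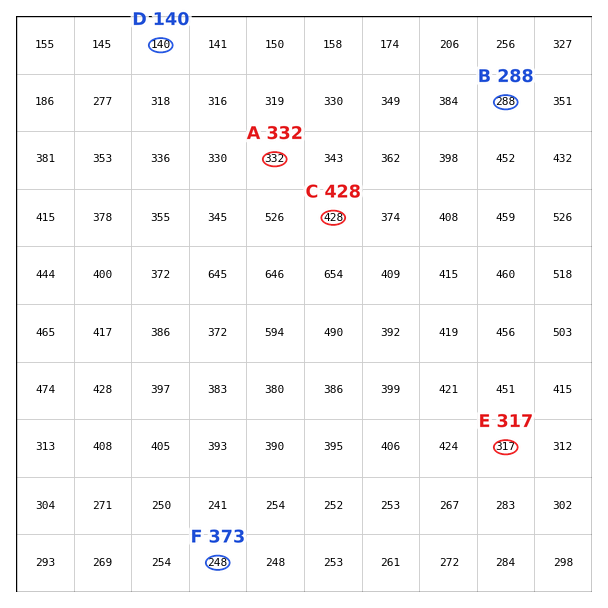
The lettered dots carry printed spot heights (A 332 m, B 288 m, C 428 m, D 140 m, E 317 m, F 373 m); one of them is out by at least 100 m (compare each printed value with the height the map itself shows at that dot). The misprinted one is F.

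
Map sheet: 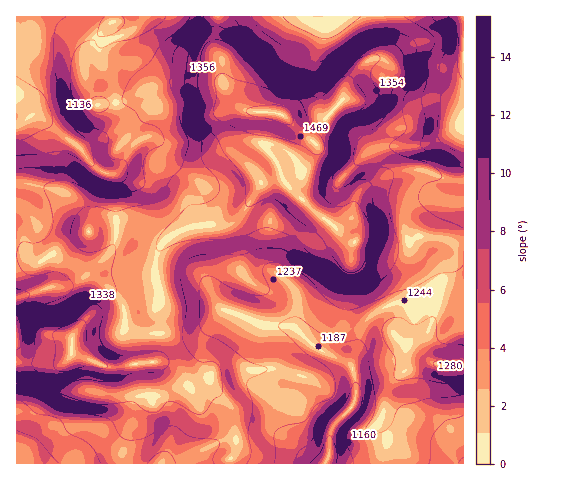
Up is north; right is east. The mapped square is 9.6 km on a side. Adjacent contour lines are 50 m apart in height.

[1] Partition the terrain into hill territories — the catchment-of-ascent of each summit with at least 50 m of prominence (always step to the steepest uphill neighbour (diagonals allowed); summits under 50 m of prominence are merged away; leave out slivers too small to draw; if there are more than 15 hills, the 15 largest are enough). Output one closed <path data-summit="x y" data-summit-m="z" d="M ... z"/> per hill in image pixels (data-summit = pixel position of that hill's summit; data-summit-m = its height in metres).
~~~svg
<path data-summit="281 115" data-summit-m="1512" d="M463 16l-446 0-1 281 4 0 32-10 16-1 21-9 12 5 14 11 8 13 1 21 7 4 10 2 53 0 15-8 14-14 7 0 34 14 28 3 29 23 22 9 8 6 11-39 15-16 22-9 19 0 19-15 8 0 19 5z"/><path data-summit="71 351" data-summit-m="1429" d="M89 277l-21 9-16 1-36 11 1 166 56 0 28-30 23-12 12-22 8-5 11 0 7 4 7 7 3 10 0 16-10 32 18-2 43-21 22-1 21-6 11 1 7 3 29 25 12 0 5-12 1-20 5-8 17-18 3-7 0-19-4-12-3-3-28-13-29-23-28-3-34-14-7 0-14 14-15 8-53 0-10-2-7-4-1-21-8-13-14-11z"/><path data-summit="455 365" data-summit-m="1309" d="M445 287l-13 2-11 11-7 3-15-1-8 2-17 10-8 7-14 40 0 8 4 10 0 19-3 7-17 18-5 8-1 20-4 13 138-1 0-170z"/>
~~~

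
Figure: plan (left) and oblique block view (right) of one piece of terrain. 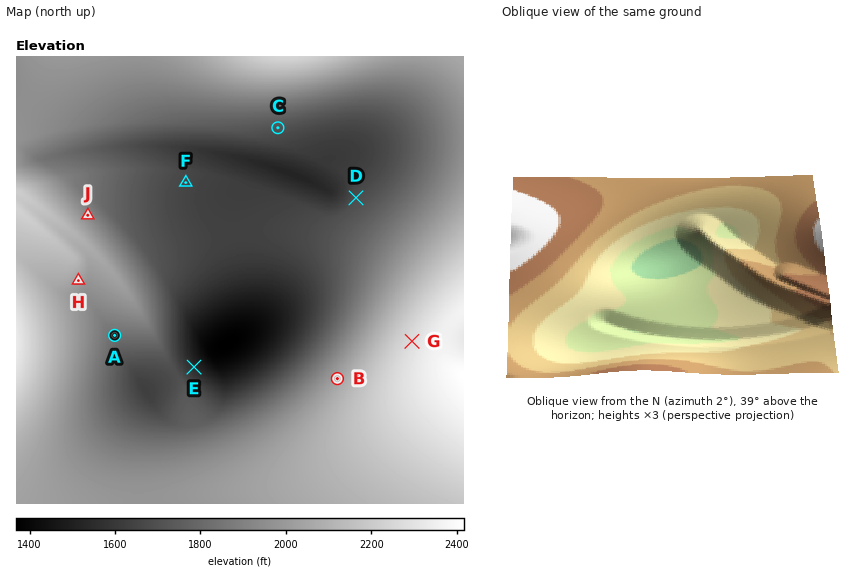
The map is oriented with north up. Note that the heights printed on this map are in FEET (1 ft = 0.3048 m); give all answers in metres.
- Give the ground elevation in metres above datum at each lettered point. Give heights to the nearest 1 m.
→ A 557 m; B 620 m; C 520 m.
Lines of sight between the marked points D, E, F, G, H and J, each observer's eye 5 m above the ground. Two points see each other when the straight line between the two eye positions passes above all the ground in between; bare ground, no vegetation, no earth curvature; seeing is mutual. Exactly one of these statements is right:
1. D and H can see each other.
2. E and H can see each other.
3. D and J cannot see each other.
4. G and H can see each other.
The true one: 4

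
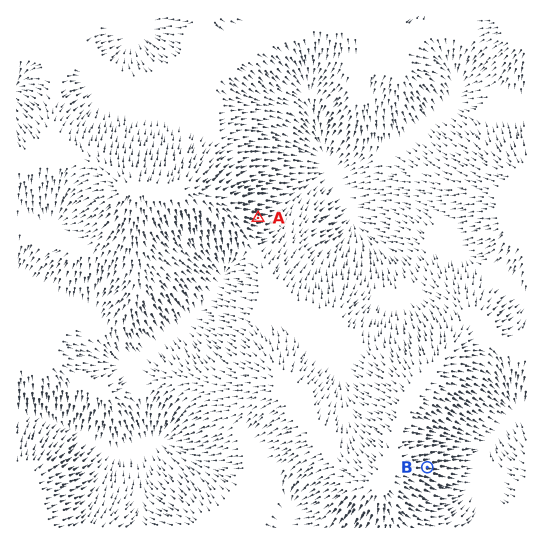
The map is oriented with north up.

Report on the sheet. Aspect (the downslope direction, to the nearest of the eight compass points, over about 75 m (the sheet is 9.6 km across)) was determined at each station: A E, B E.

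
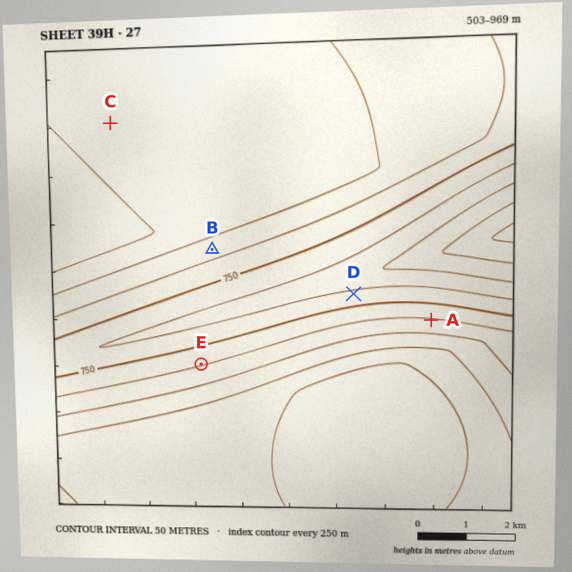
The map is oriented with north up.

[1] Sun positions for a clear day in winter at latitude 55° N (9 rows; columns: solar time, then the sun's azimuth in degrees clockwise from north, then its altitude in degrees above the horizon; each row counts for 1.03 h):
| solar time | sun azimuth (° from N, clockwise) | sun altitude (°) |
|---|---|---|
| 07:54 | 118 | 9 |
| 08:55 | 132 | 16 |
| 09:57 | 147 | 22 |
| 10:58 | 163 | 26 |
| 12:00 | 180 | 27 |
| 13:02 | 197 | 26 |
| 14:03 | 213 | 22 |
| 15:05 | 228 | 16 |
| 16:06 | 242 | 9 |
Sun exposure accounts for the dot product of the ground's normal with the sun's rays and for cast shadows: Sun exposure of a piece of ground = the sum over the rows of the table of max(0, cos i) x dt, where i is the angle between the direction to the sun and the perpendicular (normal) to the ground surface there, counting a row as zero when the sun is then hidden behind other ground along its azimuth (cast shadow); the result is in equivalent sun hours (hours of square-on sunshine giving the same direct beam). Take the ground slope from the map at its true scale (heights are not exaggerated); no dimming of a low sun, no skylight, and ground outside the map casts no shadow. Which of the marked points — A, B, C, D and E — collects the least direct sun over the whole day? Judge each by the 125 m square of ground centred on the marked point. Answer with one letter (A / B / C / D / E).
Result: B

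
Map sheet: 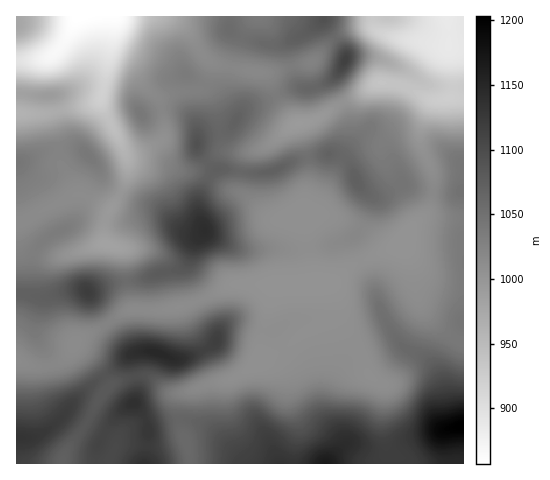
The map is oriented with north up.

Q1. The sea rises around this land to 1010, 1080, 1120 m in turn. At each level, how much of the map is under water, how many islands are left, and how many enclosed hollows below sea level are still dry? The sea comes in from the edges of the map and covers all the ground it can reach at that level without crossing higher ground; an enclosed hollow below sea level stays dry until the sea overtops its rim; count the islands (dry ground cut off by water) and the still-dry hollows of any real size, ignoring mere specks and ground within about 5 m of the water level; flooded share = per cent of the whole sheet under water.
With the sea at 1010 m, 18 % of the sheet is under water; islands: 0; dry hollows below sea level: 1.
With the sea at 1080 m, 81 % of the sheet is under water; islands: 4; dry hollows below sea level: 0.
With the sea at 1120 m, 94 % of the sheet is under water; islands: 2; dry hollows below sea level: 0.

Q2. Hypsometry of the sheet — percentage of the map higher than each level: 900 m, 97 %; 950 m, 92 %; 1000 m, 85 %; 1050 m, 34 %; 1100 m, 13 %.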